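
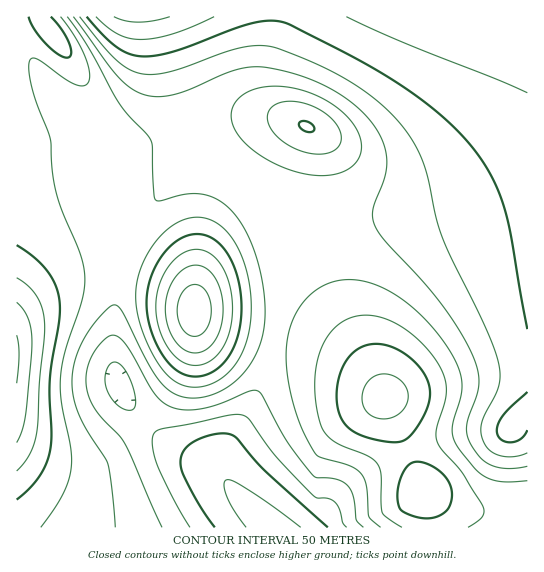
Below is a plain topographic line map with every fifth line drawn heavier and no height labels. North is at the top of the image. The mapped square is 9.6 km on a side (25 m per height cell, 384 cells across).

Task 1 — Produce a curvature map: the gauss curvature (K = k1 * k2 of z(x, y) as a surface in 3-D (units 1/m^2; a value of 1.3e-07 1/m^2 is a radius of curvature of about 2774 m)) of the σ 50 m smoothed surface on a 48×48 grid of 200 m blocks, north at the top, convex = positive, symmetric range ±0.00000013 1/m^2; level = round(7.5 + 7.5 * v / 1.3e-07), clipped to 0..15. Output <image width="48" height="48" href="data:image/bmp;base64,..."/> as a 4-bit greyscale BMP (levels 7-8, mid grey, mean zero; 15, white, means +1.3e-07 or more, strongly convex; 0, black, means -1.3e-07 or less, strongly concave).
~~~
<image width="48" height="48" href="data:image/bmp;base64,Qk32BAAAAAAAAHYAAAAoAAAAMAAAADAAAAABAAQAAAAAAIAEAAATCwAAEwsAABAAAAAAAAAAAAAAABEREQAiIiIAMzMzAERERABVVVUAZmZmAHd3dwCIiIgAmZmZAKqqqgC7u7sAzMzMAN3d3QDu7u4A////AHd3d3d3d3d3eIiIiIiHciWJiIiIdnd4iHd3d3d3d3d3eIiIiIh3SIeK3ty6hWZ3iXd3d3d3d3d3iIiIh3d3aZh4mry7llVniXd3d3h3d3d4iIh3d3d4eZh3iau7qERWeHd3d3h3d3eIiIh3d3d4iJh2Z5q7qVNFZ3d3d3eHd3eImYd3d3d4h4h2VWeJmXVWZnd3d3eIh3d4mql3d3d4h3h2QzRWd3iZmHd3d3eIh3ZniaqHd3d4h3d3VDM0Vnnv7Id3d3d4dmZmeJmYd3d3h3iIdkREVnjv/4d3d3d3ZVVWeIiHd3d3h4iZmHZmZ4mv/od3d3eIZURFZ3d2d3d3iIiaqpiHd4iKyYd3eIiJhURFZ3ZlZ3d3eIiaqqqYh3d3dYd4iJmblkRFZ3ZVV3d3eIiZqqqYh3dmZId4iZm9p1VWeHZUVnd3d4iJmZmYh3d3dod4iZnOuGZomYdURnd3d4iIiZiId3d3d4h4iJm9qHeKu5dlRXd3d3iIiIiId3d3d4h3iIiql3is3bhlVXd3d3eIiIiHd3d3d4h3d3iIdnm+/sl1VXd3d3d3iHd3d3d3d4d3d3d1VXnP/9p2Vnd3d3d3d3d3d3d3d4d2ZndkRXnf/9qGVnd3d3d3d3d3d3d3d3d3ZndjNGnP/9qGZnd3d3d3d3d3d3d3d3d3d3dkNGm+/sqGZnd3d3d3d3d3d3d3d3d3d3d1RWis3bl2Z3d3d3d3d3d3d3d3d3d3d3d2VWebu6l2Z3d3d3d3d3d3d3d3d3d3d3d3ZWeJqph2Z4d3d3d3d3d3d3d3d3d3d3d3dmZ4iId2d4d3d3d3d3d3d3d3d3d3d3d3dmZ3d3dmeId3d3d3d3d3d3d3d3d3d3d3d2Zmd3ZmeIh3d3d3d3d4iId3d3d3d3d3d3ZmZmZneIh3d3d3d3eIiId3d3d3d3d3d3dmZmZneIh3d3d3d3eIiHd3d3d3d3d3eHd3ZmZ3iId3d3d3d3d3d3d3d3d3eId4iId3d3d3h3d3d3d3d3d3d3d3d3eIiIiIiIiHd3d3d3d3d3d3d3d3d3d3d3d4iIiId4iIiId3d3d3d3d3d3d3d3d3d3d4iId3d3d3d3d3d3d3d3d3d3d3d3d3d3d3d3d4iHd3d3d3d3d4iHd3d3d3d3d3d3d3d3eIh3d3d3d3d3is25d3d3d3d3d3d3d3d3d3d3d3d3d3d4v//Id3d3d3d3d3d3d3h3d3d3d3d3d3d4z/2Xd3d3d3d3d3d3d4h3ZmZnd3d3d3Z4q6l3d3d3d3d3d3d3eIh2VVZnd3d3d3d3d3d3d3d3d3d3d3d3iYdlREVnd3d3iId3d3d3d3d3d3d3d3d4mYZlQ0Znd3d4iIh3d3d3d3d3d3d3d3d4mHiWRFZ3d3d4iId3d3d3d3d3d3d3d3d4d53HRWd3d3d4iHd3d3d3d3d3d3d3d3d2aP/XVniHd3d3d3d3d3d3d3d3d3d3d3d0bP+maIiIiId3d3d3d4iIiId3d3d3d3d0j/6HiZiIiIh3d3d3d4iIiIiHd3d3d3dw=="/>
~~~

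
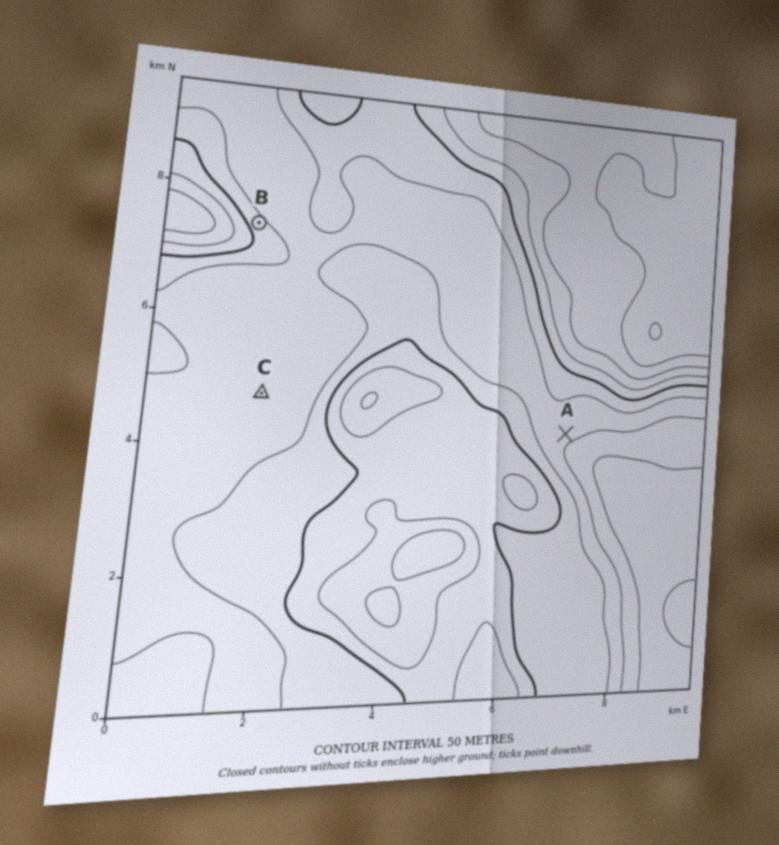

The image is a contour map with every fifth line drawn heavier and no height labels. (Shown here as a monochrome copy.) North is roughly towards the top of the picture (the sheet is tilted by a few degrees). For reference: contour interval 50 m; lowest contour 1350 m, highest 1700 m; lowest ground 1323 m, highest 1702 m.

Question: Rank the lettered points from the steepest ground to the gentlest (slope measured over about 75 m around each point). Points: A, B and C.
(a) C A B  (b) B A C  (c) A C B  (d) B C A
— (b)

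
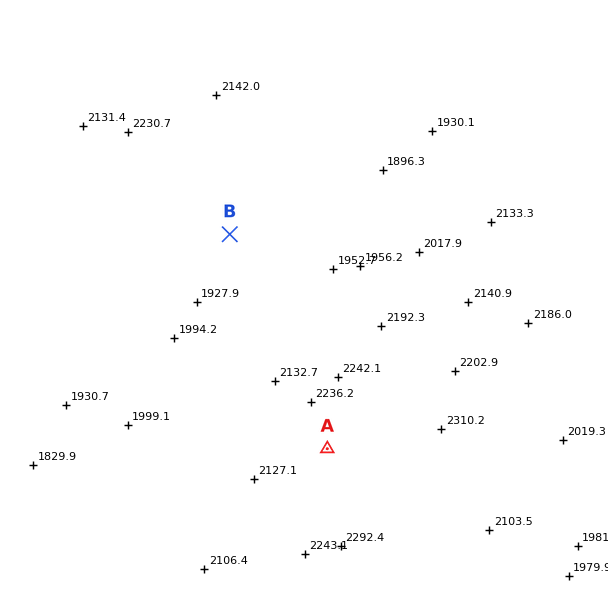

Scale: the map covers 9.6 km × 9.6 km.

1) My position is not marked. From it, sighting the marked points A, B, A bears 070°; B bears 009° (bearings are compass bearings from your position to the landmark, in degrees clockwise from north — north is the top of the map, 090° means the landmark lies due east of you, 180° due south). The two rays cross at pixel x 188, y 500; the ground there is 2060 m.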